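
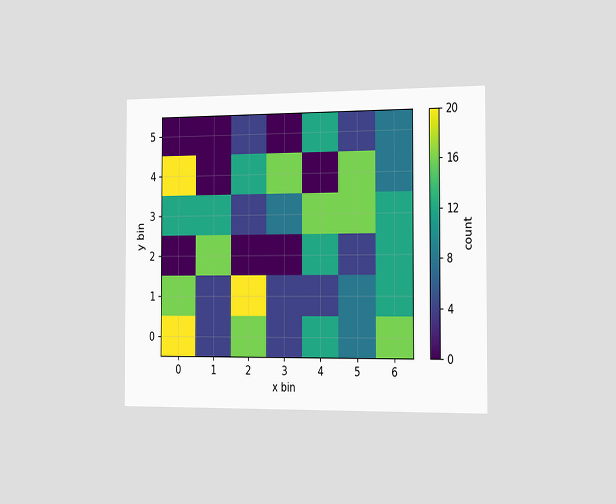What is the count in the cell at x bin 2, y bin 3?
The chart is viewed slightly from the right. Matching the cell (2, 3) against the colorbar gives 4.

4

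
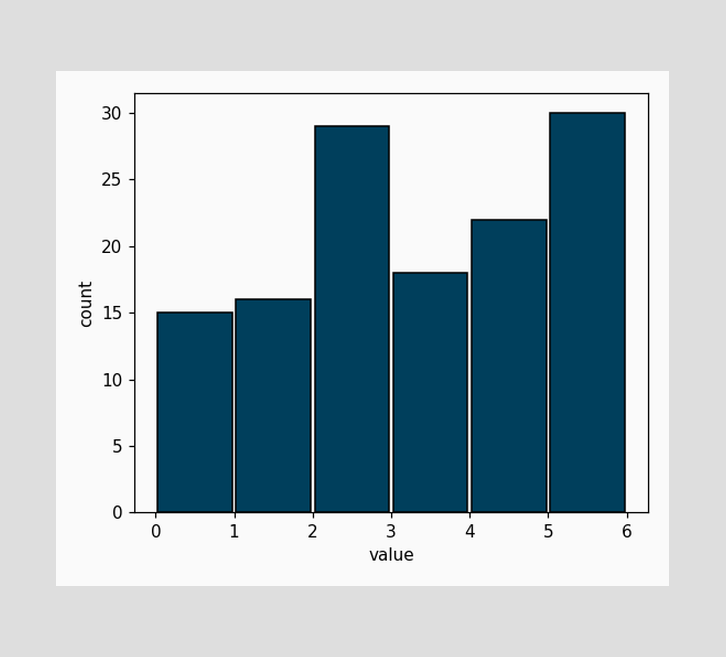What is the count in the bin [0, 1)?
15

The [0, 1) bin has height 15.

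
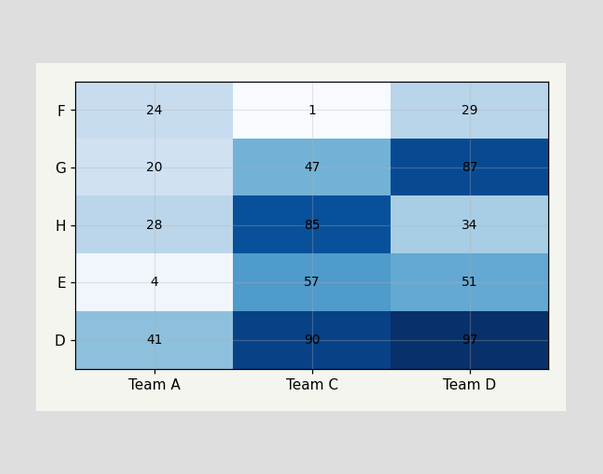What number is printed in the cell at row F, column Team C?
The (F, Team C) cell reads 1.

1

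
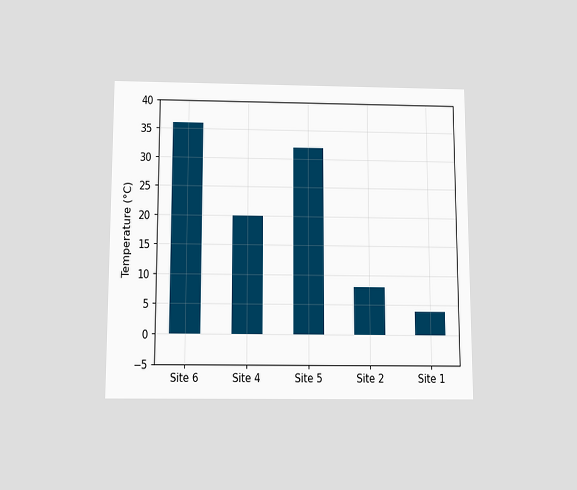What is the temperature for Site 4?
The chart is viewed slightly from below. Reading along the chart's y-axis, the Site 4 bar reaches 20°C.

20°C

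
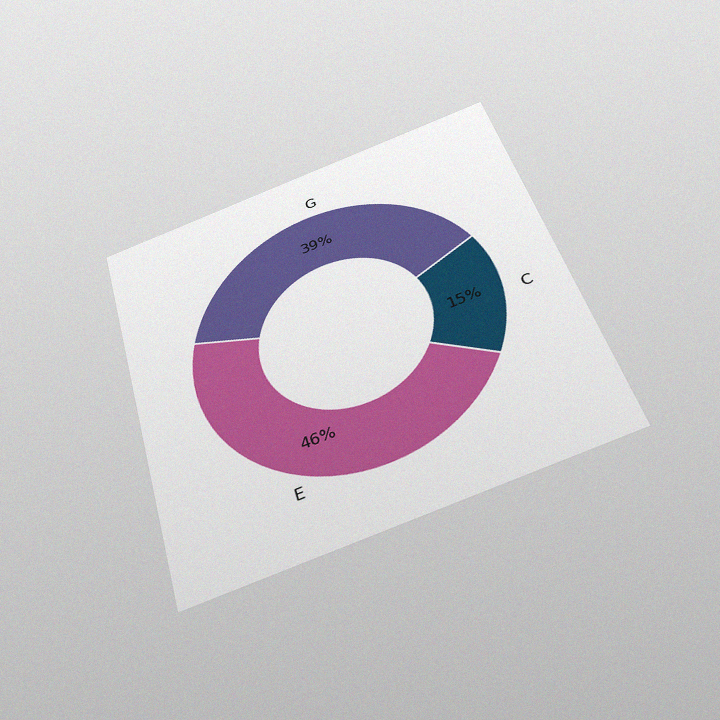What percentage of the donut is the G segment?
The chart is tilted about 16° counter-clockwise and viewed slightly from below, with some photo noise. The G segment takes up 39% of the ring.

39%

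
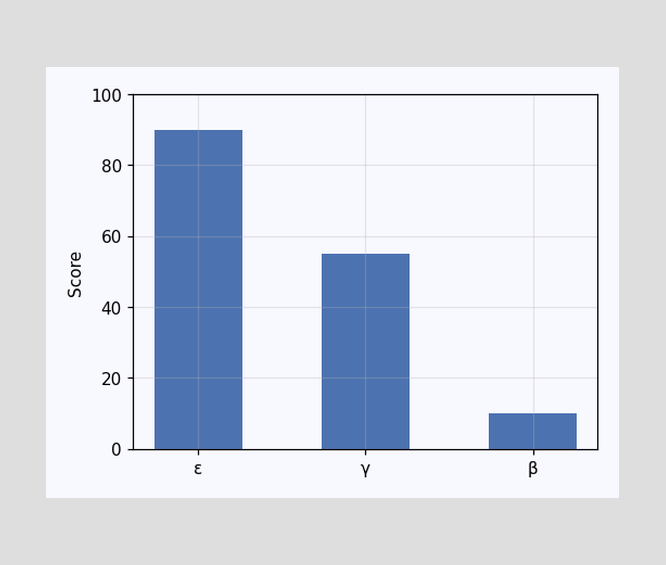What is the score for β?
10

Reading along the chart's y-axis, the β bar reaches 10.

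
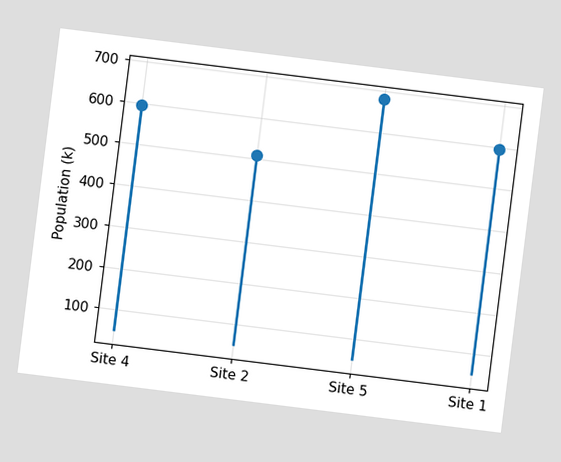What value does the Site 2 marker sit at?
The chart is tilted about 7° clockwise. The Site 2 marker sits at 510k.

510k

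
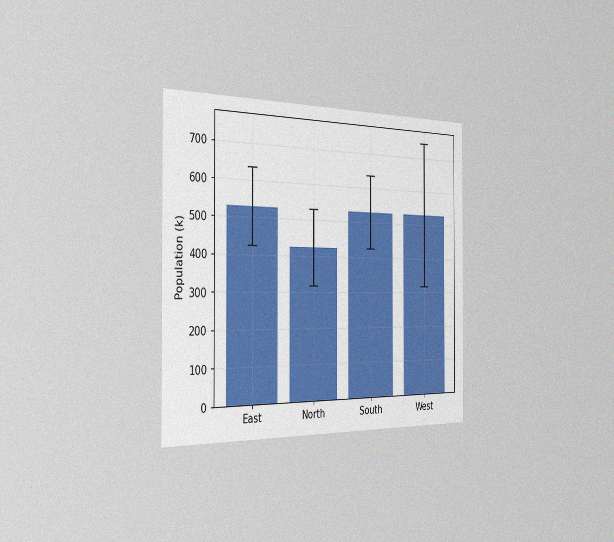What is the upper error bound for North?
The chart is viewed slightly from the left, with some photo noise. The North bar's upper whisker reaches 530k.

530k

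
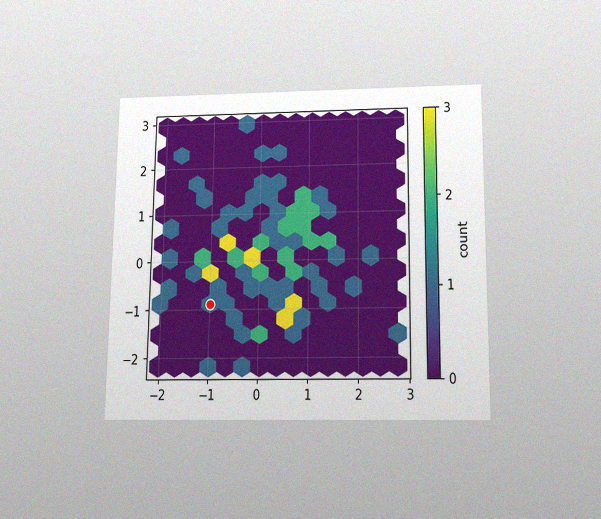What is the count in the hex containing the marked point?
1

The chart is viewed slightly from below, with some photo noise. The marked hex reads 1 on the colorbar.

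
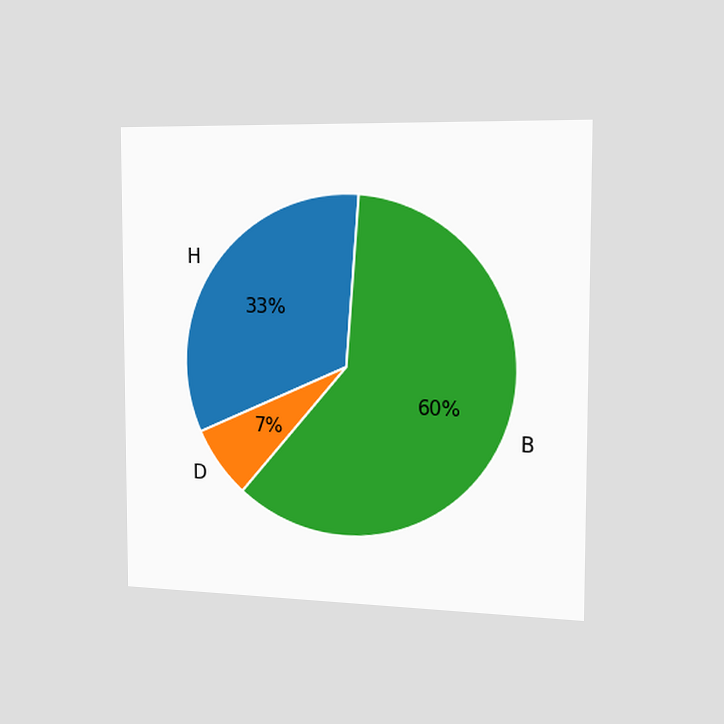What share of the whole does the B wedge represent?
60%

The chart is viewed slightly from the right. The B slice takes up 60% of the pie.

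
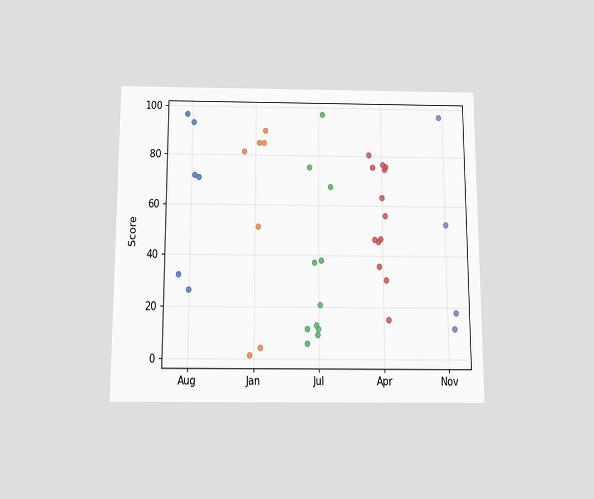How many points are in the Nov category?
The chart is viewed slightly from below. Counting the markers in the Nov column gives 4.

4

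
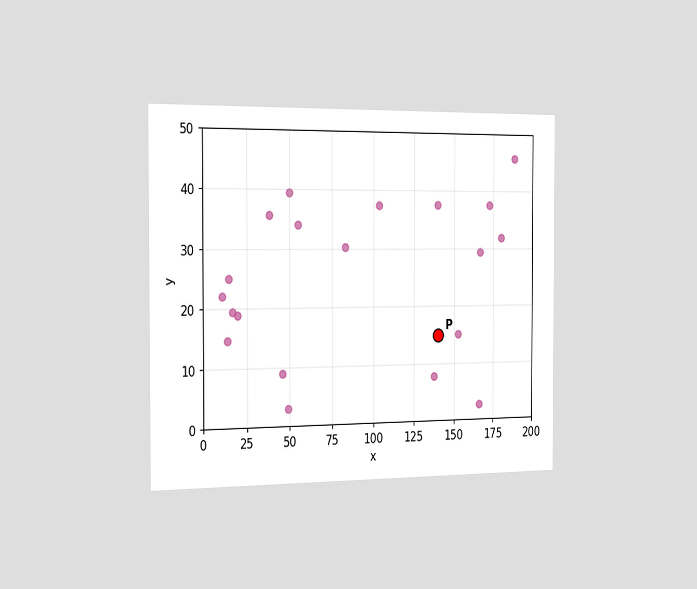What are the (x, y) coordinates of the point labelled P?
The chart is viewed slightly from the left. Following the gridlines from P to each axis, P sits at (140, 15).

(140, 15)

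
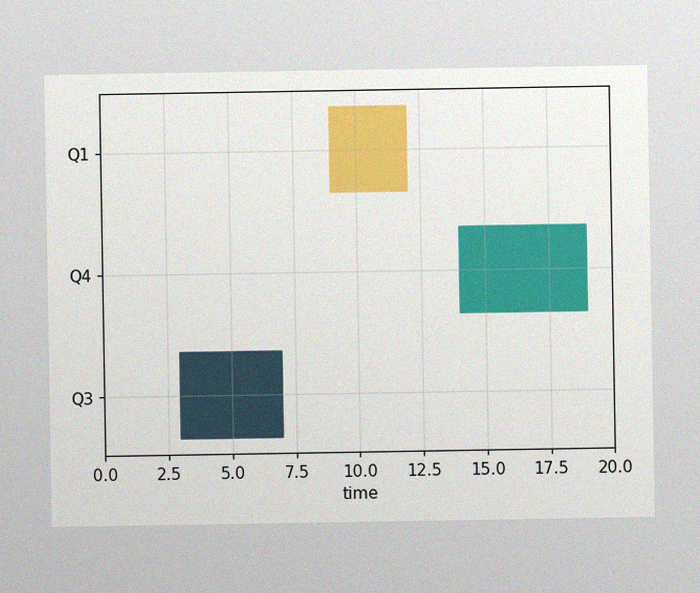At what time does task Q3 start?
The image has some photo noise and uneven lighting. The Q3 bar begins at t=3.

3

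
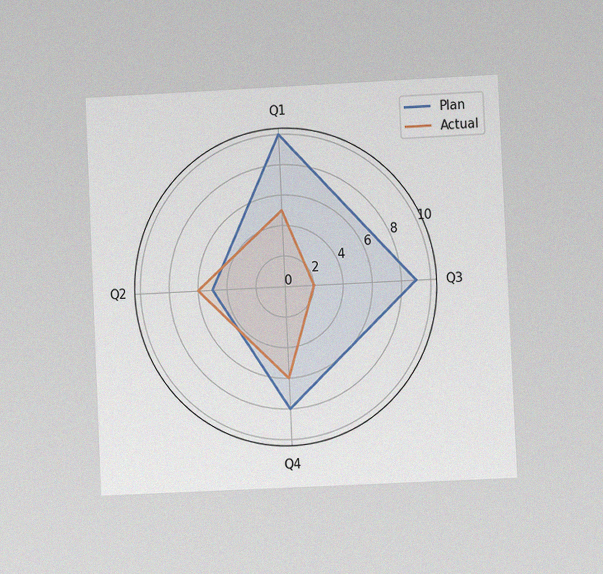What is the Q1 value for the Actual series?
The chart is tilted about 3° counter-clockwise and viewed at a slight angle, with some photo noise. On the Q1 axis, Actual reaches 5.

5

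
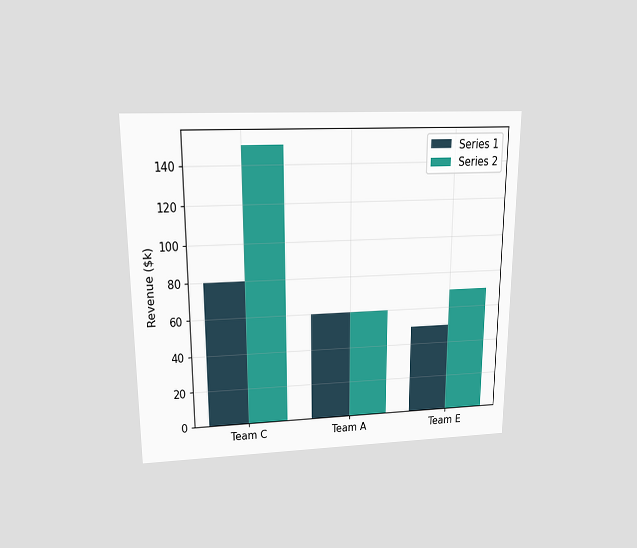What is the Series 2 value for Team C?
The chart is viewed slightly from above. The Series 2 bar at Team C reaches $150k on the y-axis.

$150k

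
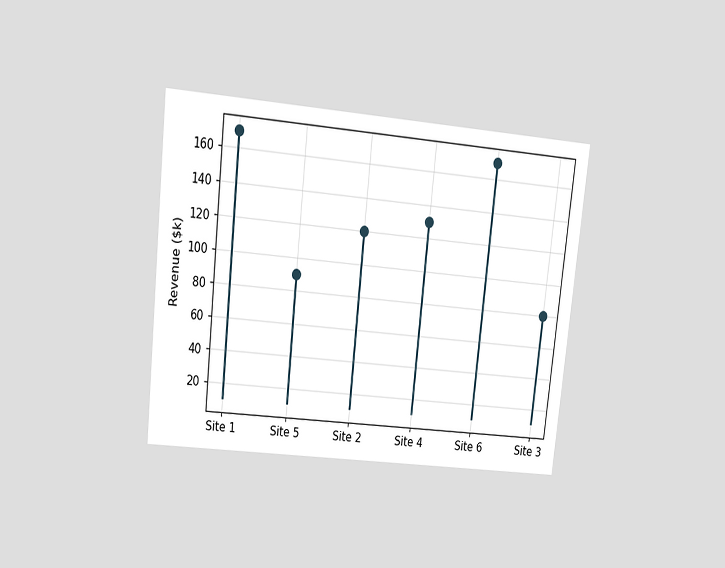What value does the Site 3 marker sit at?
$80k

The chart is tilted about 6° clockwise and viewed at a slight angle. The Site 3 marker sits at $80k.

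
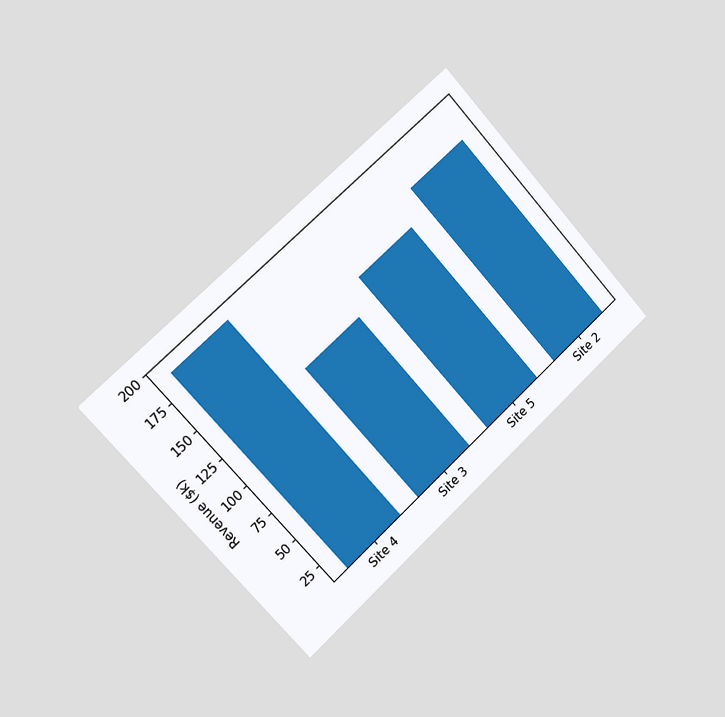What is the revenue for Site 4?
The chart is tilted about 42° counter-clockwise and viewed slightly from the left. Reading along the chart's y-axis, the Site 4 bar reaches $190k.

$190k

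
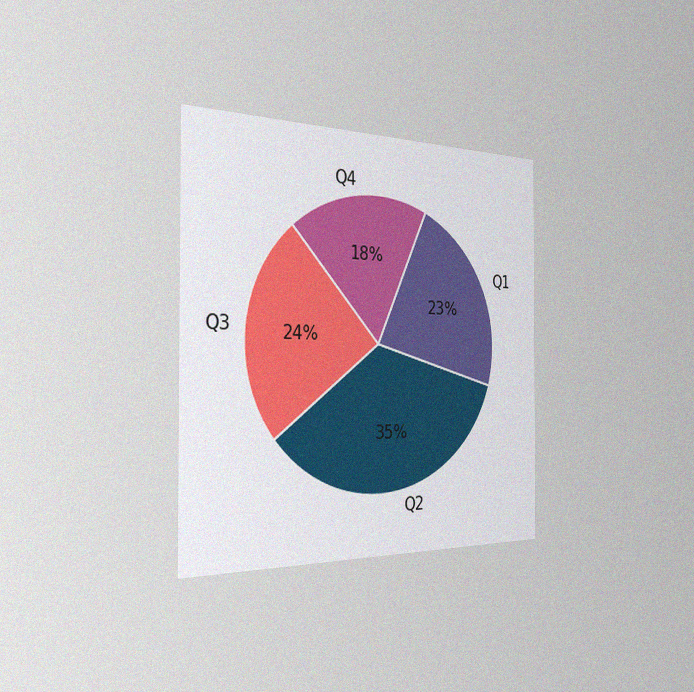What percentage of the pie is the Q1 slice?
The chart is viewed slightly from the left, with some photo noise. The Q1 slice takes up 23% of the pie.

23%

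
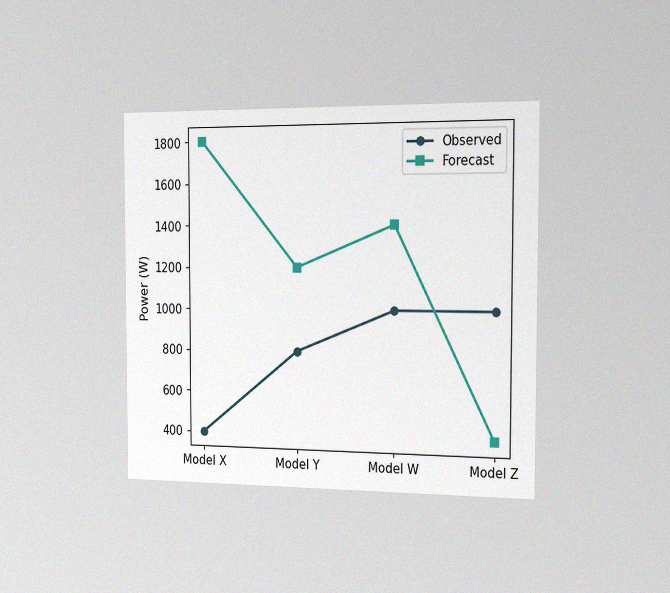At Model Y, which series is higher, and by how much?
The chart is viewed slightly from the right, with some photo noise. At Model Y, Forecast sits above the other line by 400W.

Forecast, by 400W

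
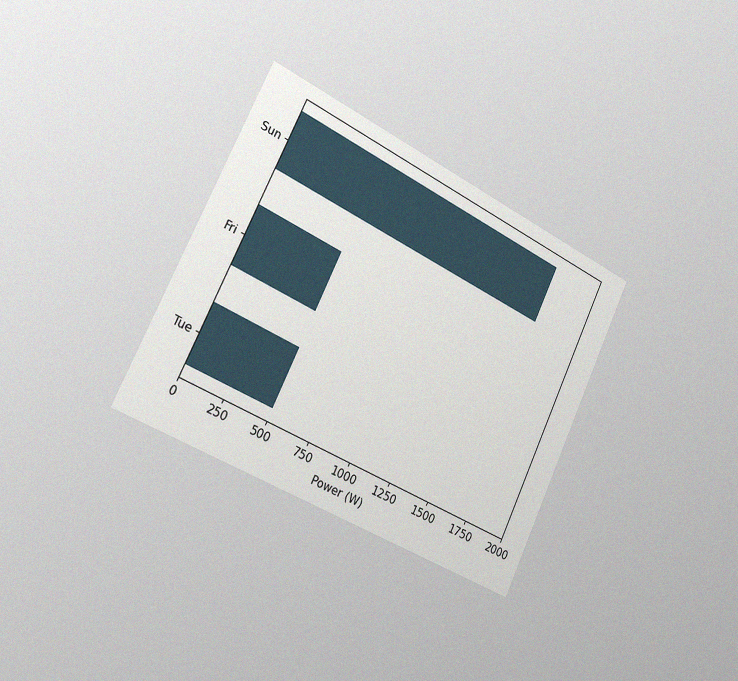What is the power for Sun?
The chart is tilted about 26° clockwise and viewed slightly from the left, with some photo noise. Reading along the chart's x-axis, the Sun bar reaches 1700W.

1700W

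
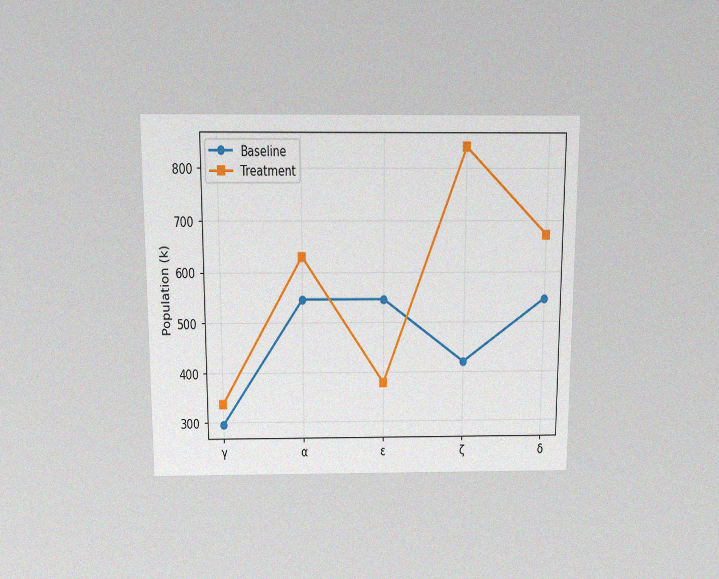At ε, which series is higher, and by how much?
Baseline, by 168k

The chart is viewed slightly from above, with some photo noise. At ε, Baseline sits above the other line by 168k.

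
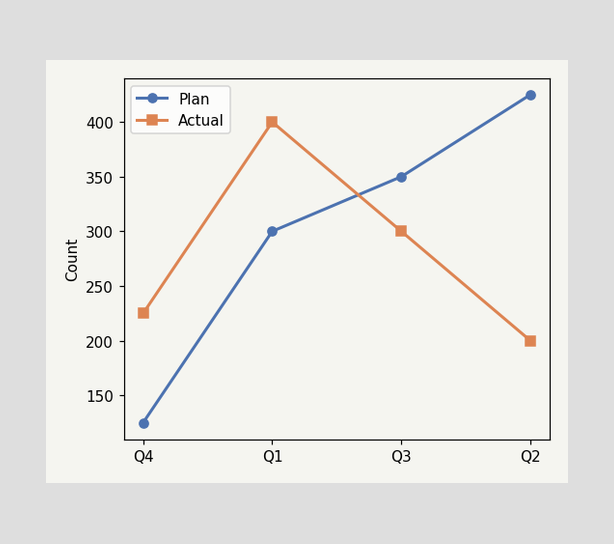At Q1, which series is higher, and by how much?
At Q1, Actual sits above the other line by 100.

Actual, by 100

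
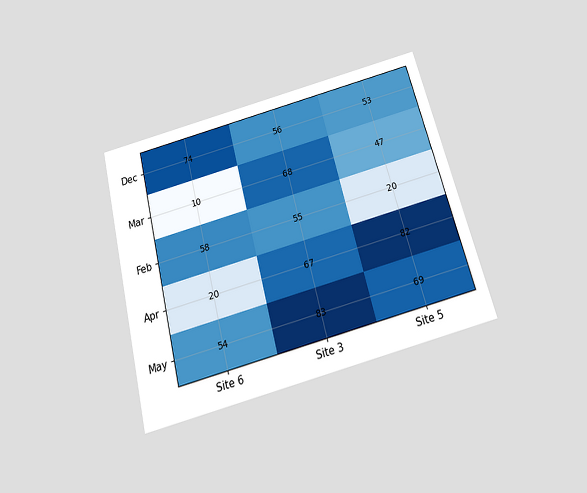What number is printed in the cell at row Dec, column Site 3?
The chart is tilted about 15° counter-clockwise and viewed slightly from below. The (Dec, Site 3) cell reads 56.

56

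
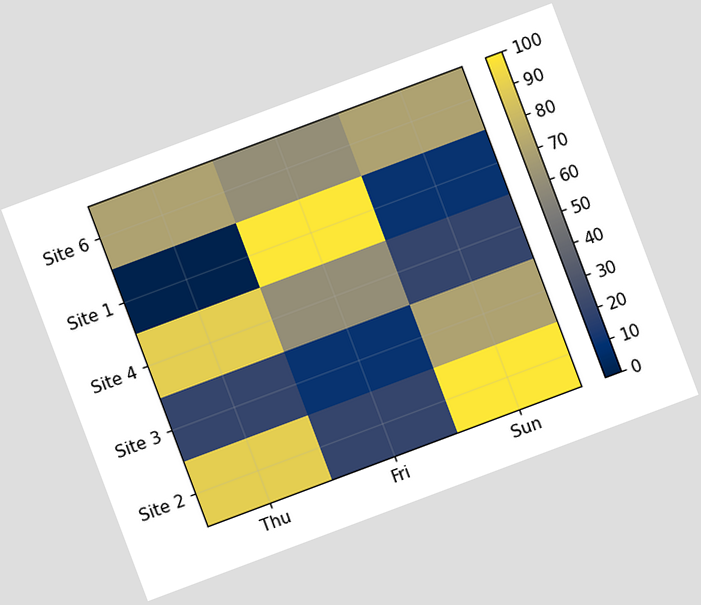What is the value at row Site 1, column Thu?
0

The chart is tilted about 21° counter-clockwise. Matching cell (Site 1, Thu) against the colorbar gives 0.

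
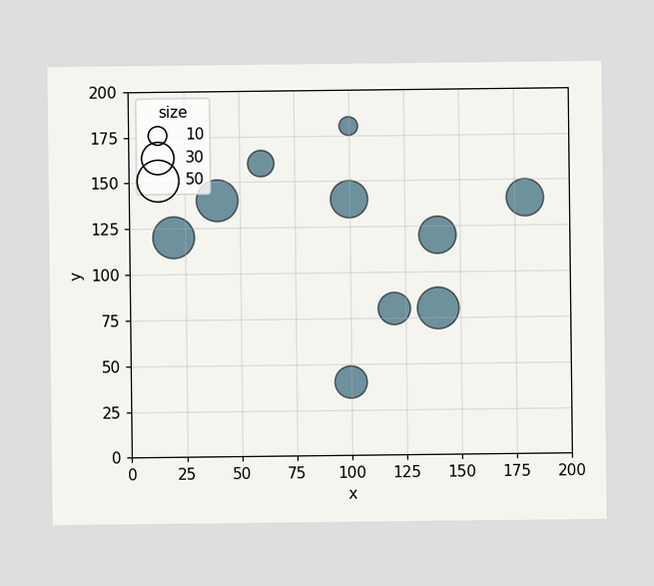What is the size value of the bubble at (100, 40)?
Matching the bubble at (100, 40) against the size legend gives 30.

30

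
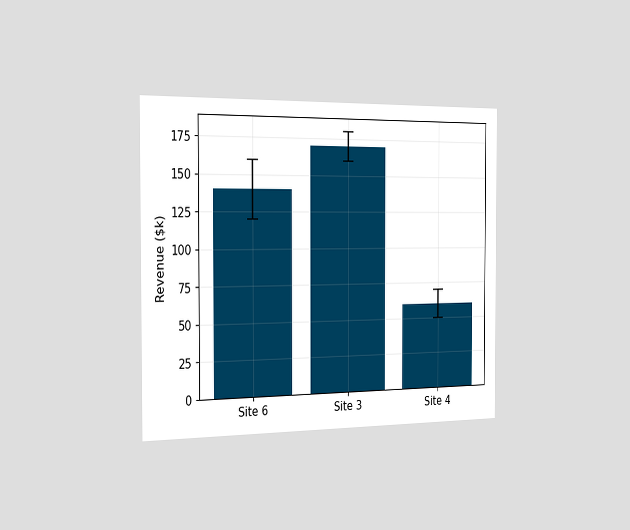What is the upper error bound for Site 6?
$160k

The chart is viewed slightly from the left. The Site 6 bar's upper whisker reaches $160k.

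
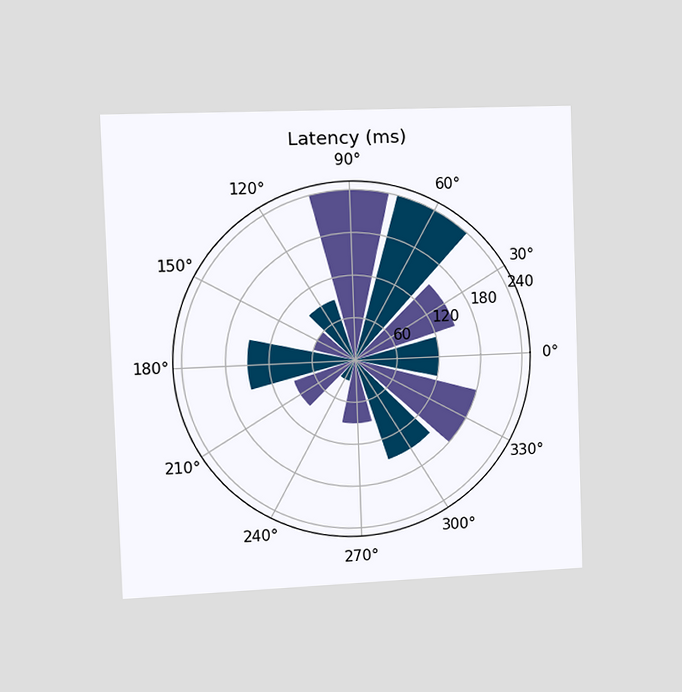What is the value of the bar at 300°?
The chart is tilted about 2° counter-clockwise and viewed slightly from the left. The bar at 300° reaches 150ms on the radial axis.

150ms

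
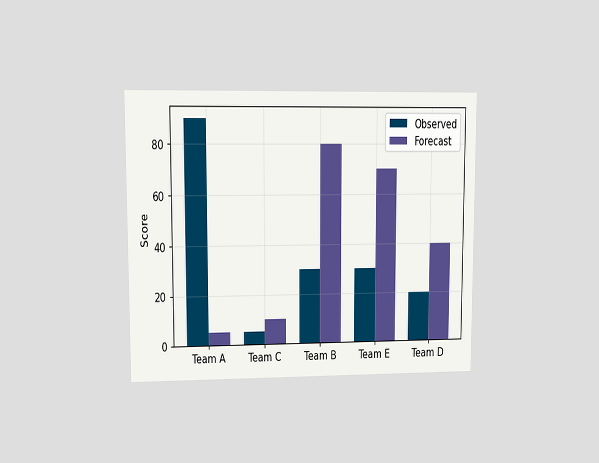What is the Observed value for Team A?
90

The chart is viewed at a slight angle. The Observed bar at Team A reaches 90 on the y-axis.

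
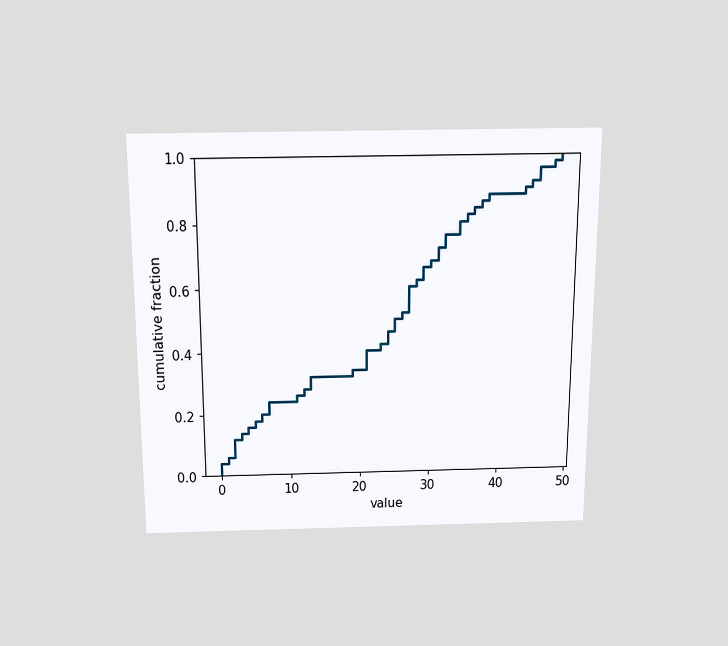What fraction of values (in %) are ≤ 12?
The chart is viewed slightly from above. At x=12 the ECDF step is at 28%.

28%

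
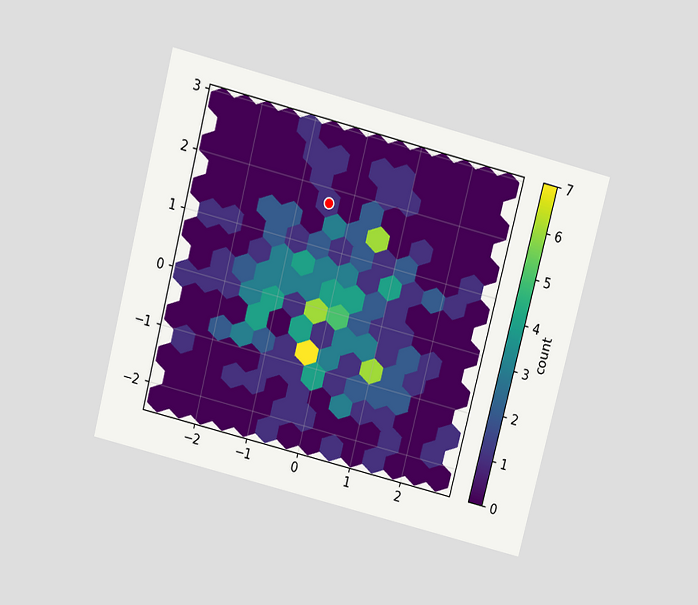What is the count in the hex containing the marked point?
The chart is tilted about 14° clockwise and viewed slightly from above. The marked hex reads 1 on the colorbar.

1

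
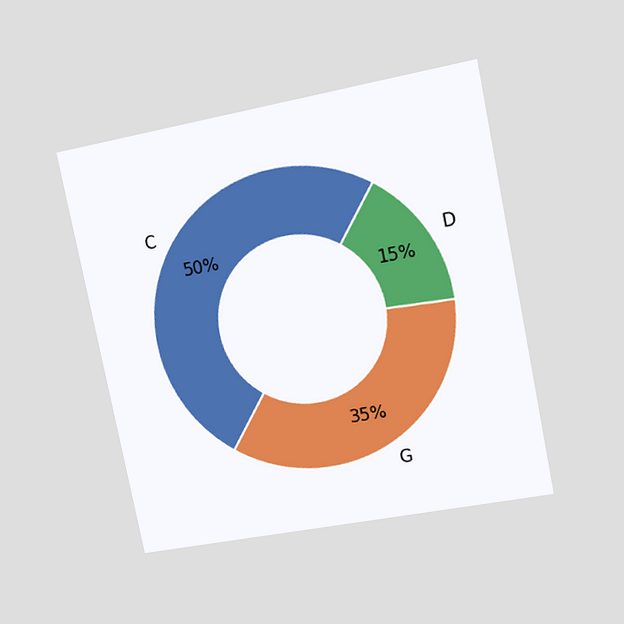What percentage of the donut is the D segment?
The chart is tilted about 11° counter-clockwise and viewed at a slight angle. The D segment takes up 15% of the ring.

15%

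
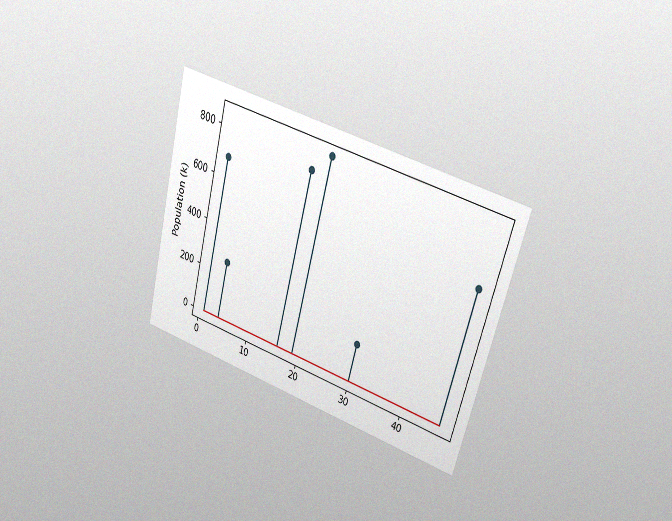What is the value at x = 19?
850k

The chart is tilted about 15° clockwise and viewed slightly from the right, with some photo noise. The stem at x=19 reaches 850k.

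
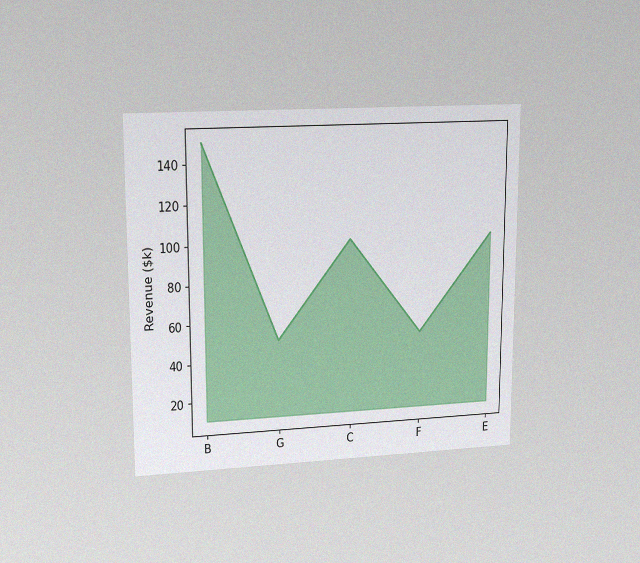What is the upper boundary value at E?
$100k

The chart is viewed at a slight angle, with some photo noise. At E the upper boundary is at $100k.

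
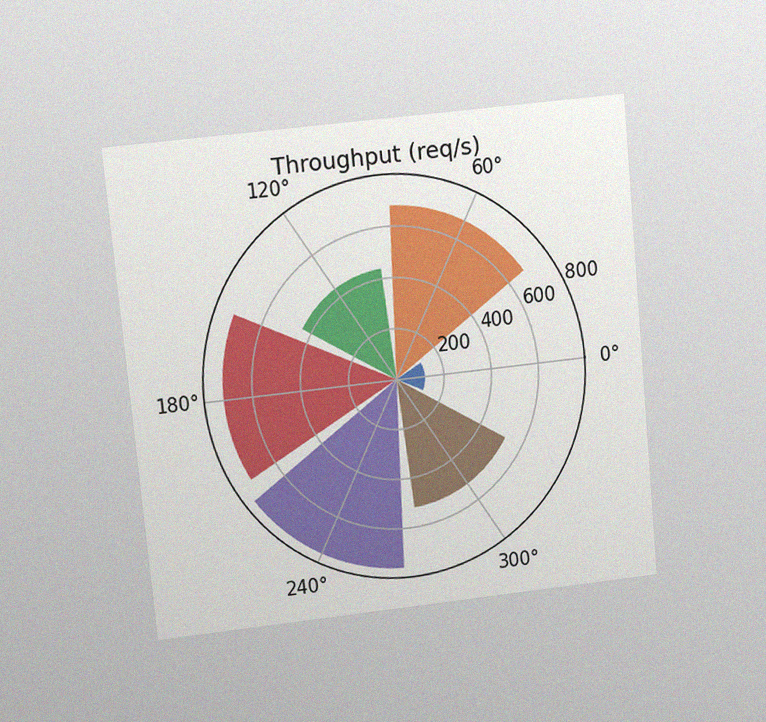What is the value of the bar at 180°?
The chart is tilted about 6° counter-clockwise and viewed at a slight angle, with some photo noise. The bar at 180° reaches 720req/s on the radial axis.

720req/s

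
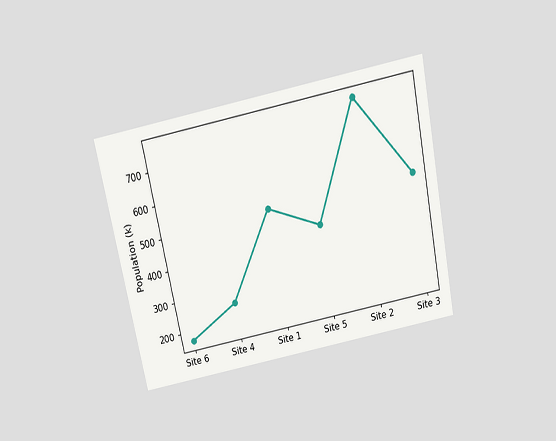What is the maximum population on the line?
765k

The chart is tilted about 11° counter-clockwise and viewed slightly from above. The highest point is at Site 2, and reading across to the y-axis gives 765k.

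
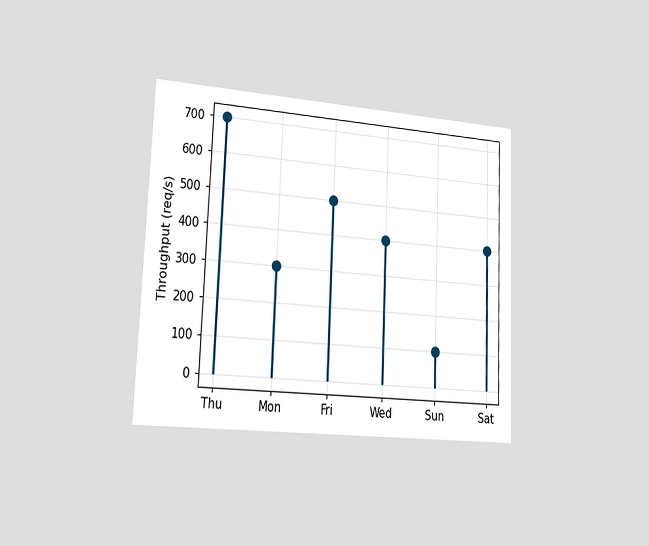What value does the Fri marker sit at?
500req/s

The chart is tilted about 2° clockwise and viewed slightly from the left. The Fri marker sits at 500req/s.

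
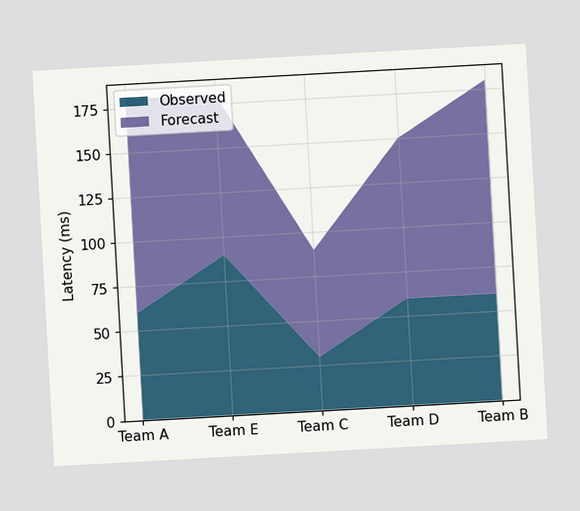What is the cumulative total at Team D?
The chart is tilted about 3° counter-clockwise. The stacked total at Team D reaches 150ms.

150ms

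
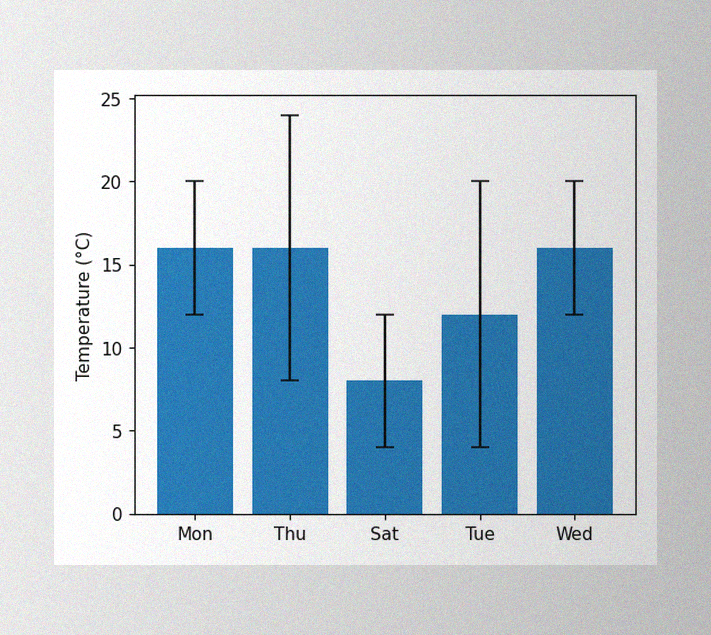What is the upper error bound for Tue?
The image has some photo noise and uneven lighting. The Tue bar's upper whisker reaches 20°C.

20°C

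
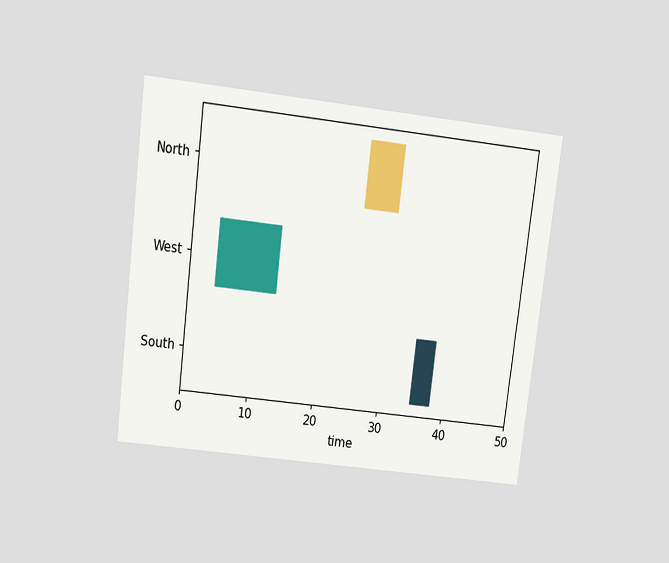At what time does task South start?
The chart is tilted about 7° clockwise and viewed slightly from above. The South bar begins at t=35.

35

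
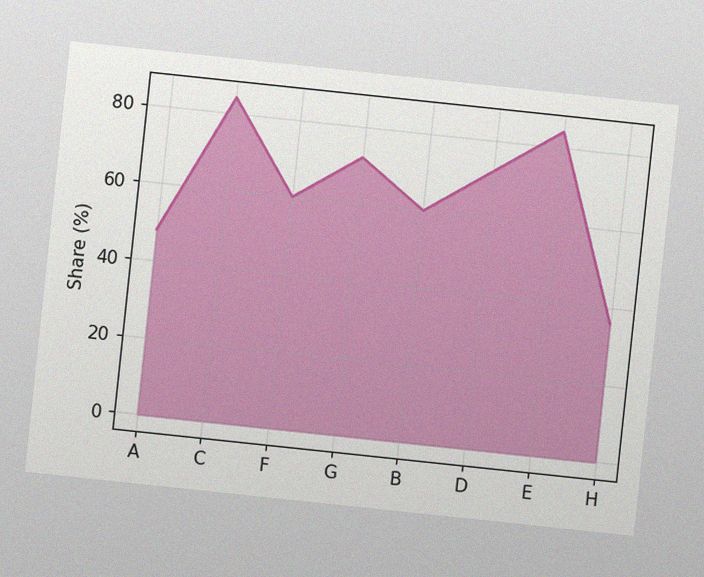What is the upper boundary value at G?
72%

The chart is tilted about 6° clockwise, with some photo noise. At G the upper boundary is at 72%.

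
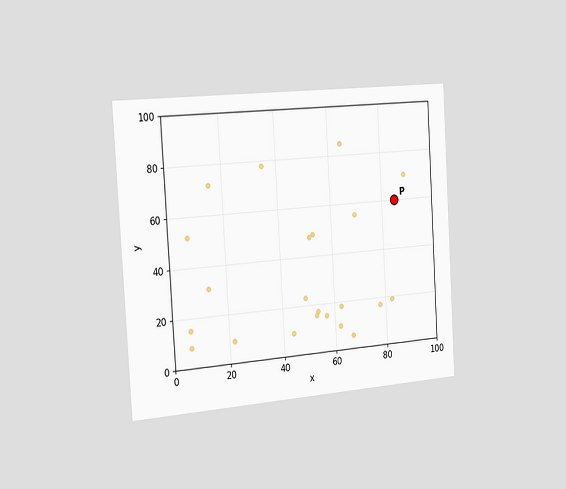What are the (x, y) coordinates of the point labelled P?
(85, 60)

The chart is tilted about 3° counter-clockwise and viewed slightly from the left. Following the gridlines from P to each axis, P sits at (85, 60).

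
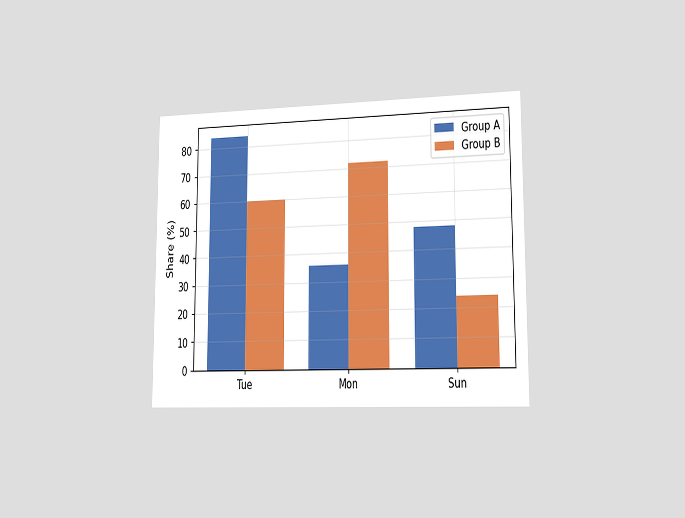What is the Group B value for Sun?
The chart is viewed slightly from the right. The Group B bar at Sun reaches 24% on the y-axis.

24%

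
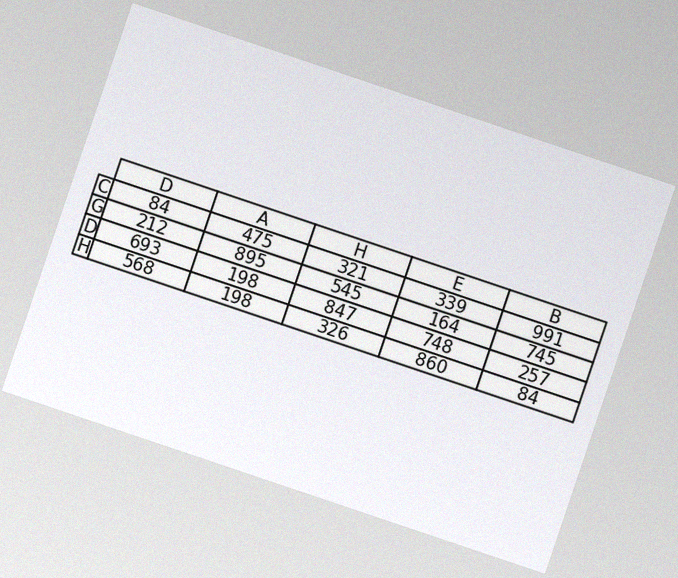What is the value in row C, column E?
The chart is tilted about 19° clockwise, with some photo noise. The (C, E) cell reads 339.

339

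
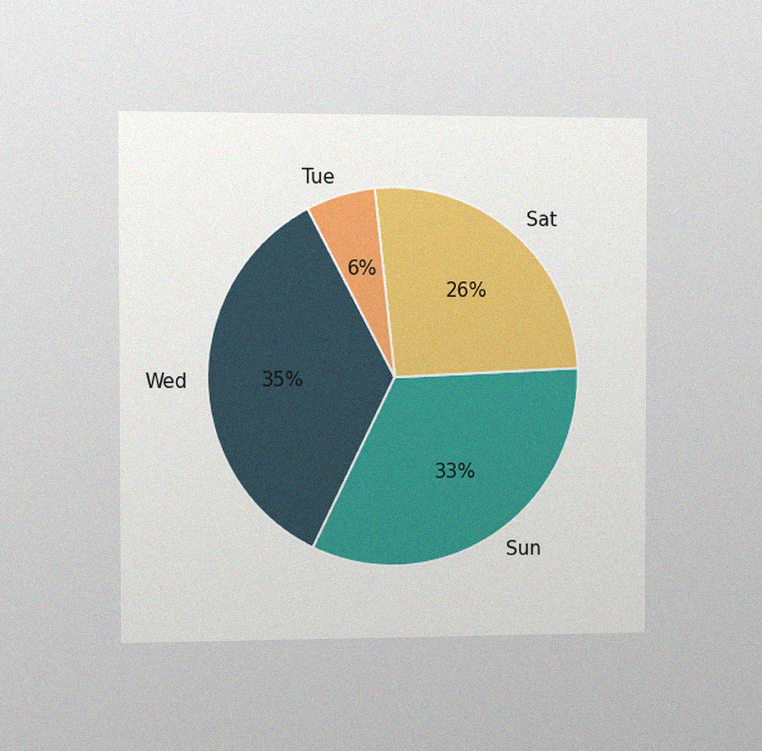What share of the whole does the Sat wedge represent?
26%

The chart is viewed slightly from the left, with some photo noise. The Sat slice takes up 26% of the pie.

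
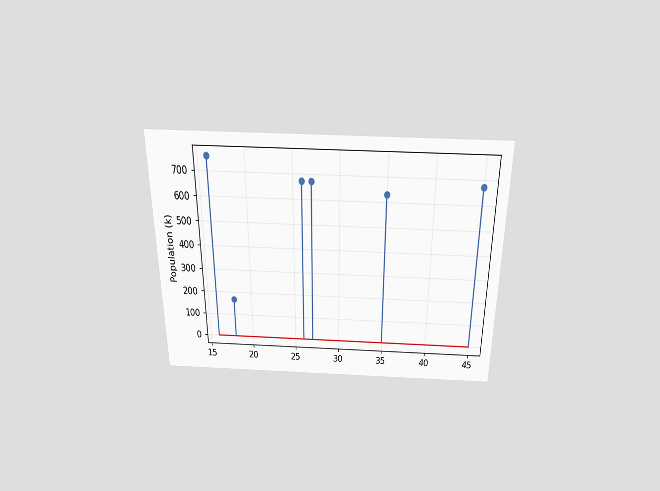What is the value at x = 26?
The chart is viewed slightly from above. The stem at x=26 reaches 672k.

672k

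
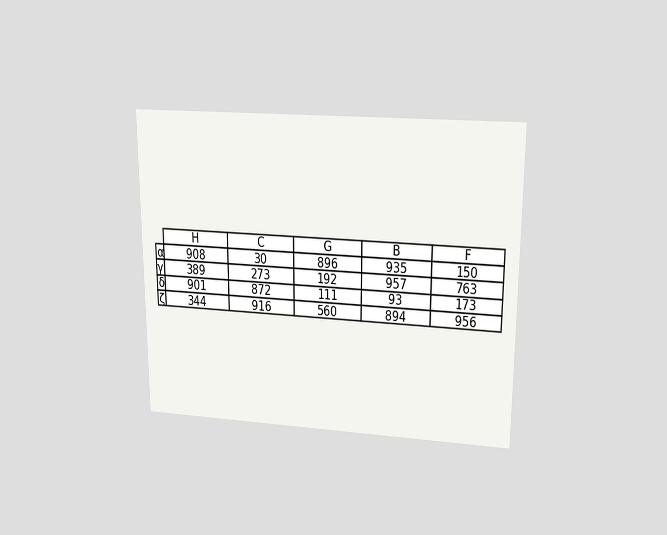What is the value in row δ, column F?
The chart is viewed slightly from above. The (δ, F) cell reads 173.

173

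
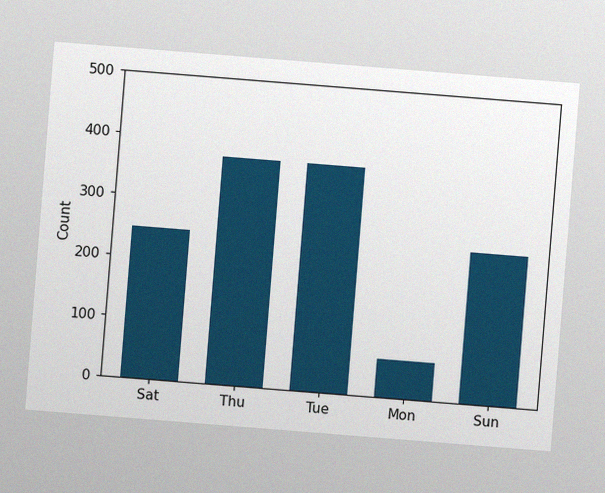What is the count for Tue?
The chart is tilted about 5° clockwise, with some photo noise. Reading along the chart's y-axis, the Tue bar reaches 372.

372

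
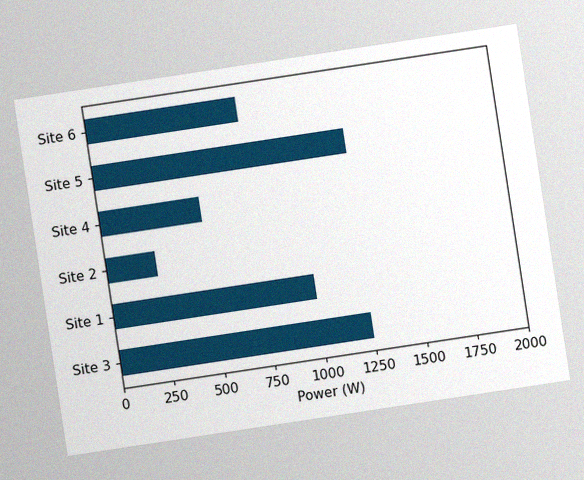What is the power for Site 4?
500W

The chart is tilted about 9° counter-clockwise, with some photo noise. Reading along the chart's x-axis, the Site 4 bar reaches 500W.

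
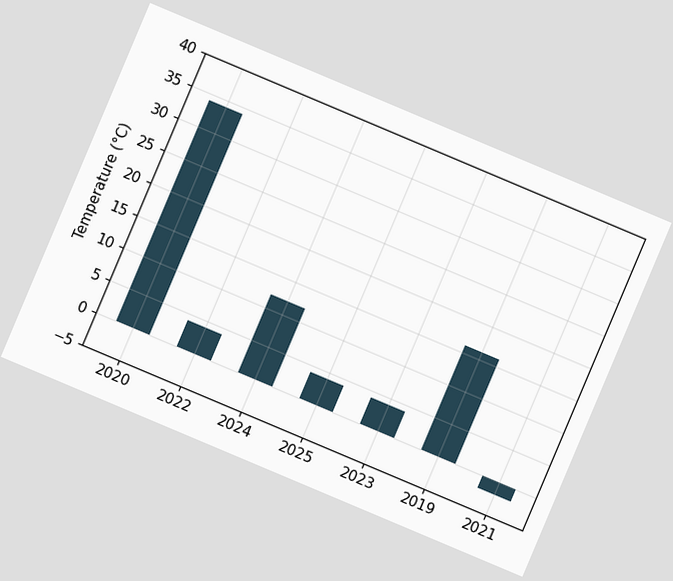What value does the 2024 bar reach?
12°C

The chart is tilted about 23° clockwise. Reading along the chart's y-axis, the 2024 bar reaches 12°C.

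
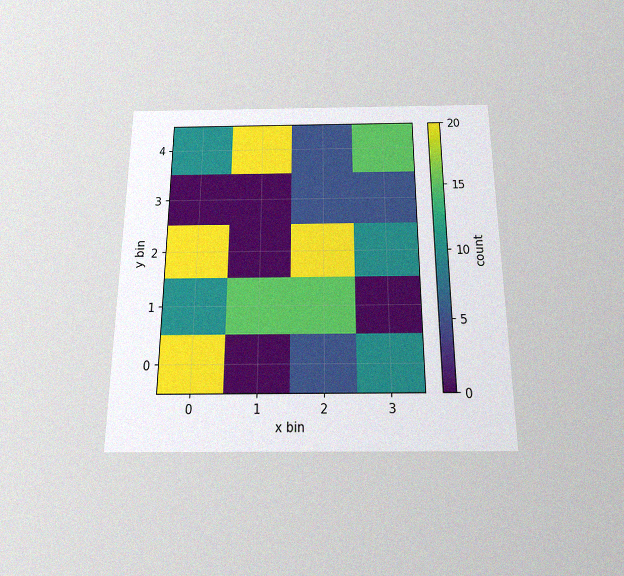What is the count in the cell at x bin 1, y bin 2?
The chart is viewed slightly from below, with some photo noise. Matching the cell (1, 2) against the colorbar gives 0.

0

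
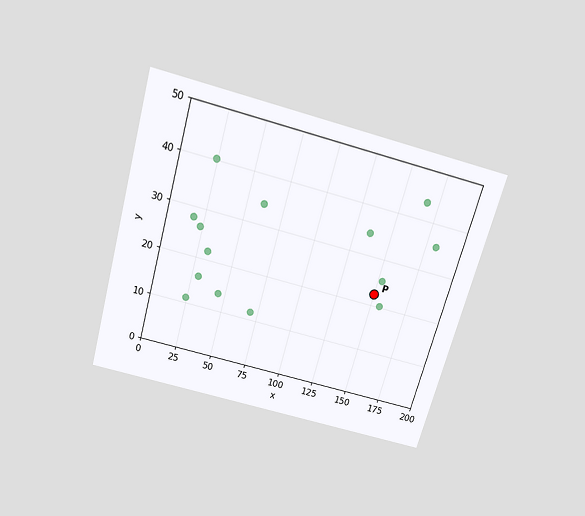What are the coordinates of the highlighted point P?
The chart is tilted about 16° clockwise and viewed slightly from above. Following the gridlines from P to each axis, P sits at (150, 22.5).

(150, 22.5)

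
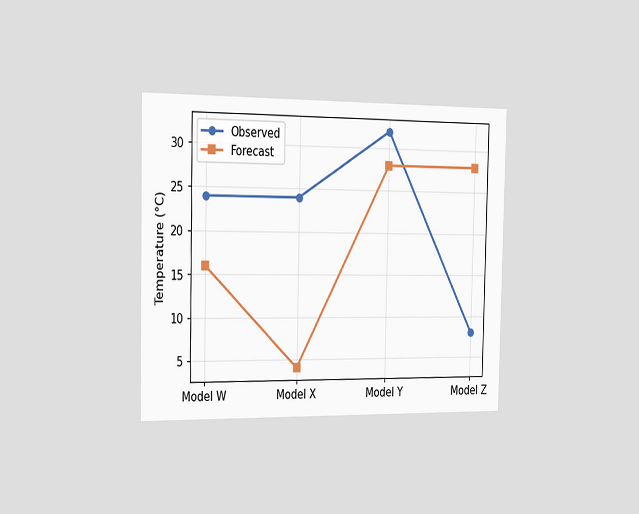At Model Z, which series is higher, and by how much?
The chart is viewed slightly from the left. At Model Z, Forecast sits above the other line by 20°C.

Forecast, by 20°C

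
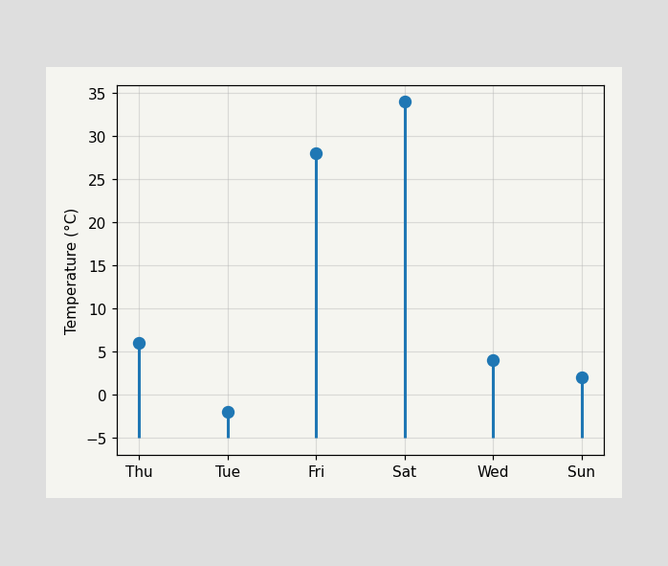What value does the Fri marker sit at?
28°C

The Fri marker sits at 28°C.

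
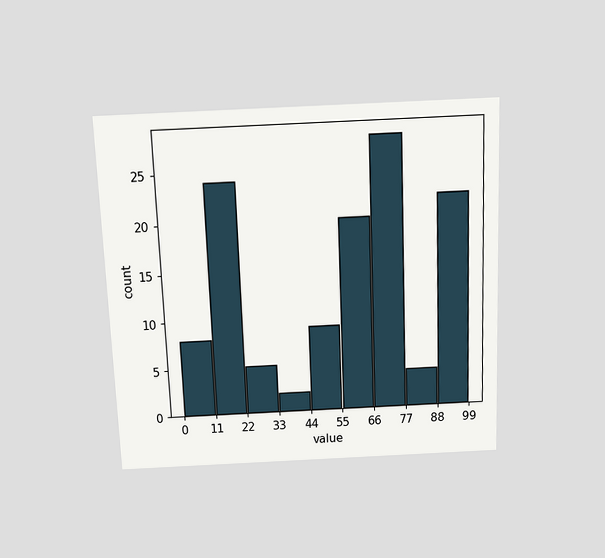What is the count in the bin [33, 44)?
2

The chart is tilted about 2° counter-clockwise and viewed slightly from above. The [33, 44) bin has height 2.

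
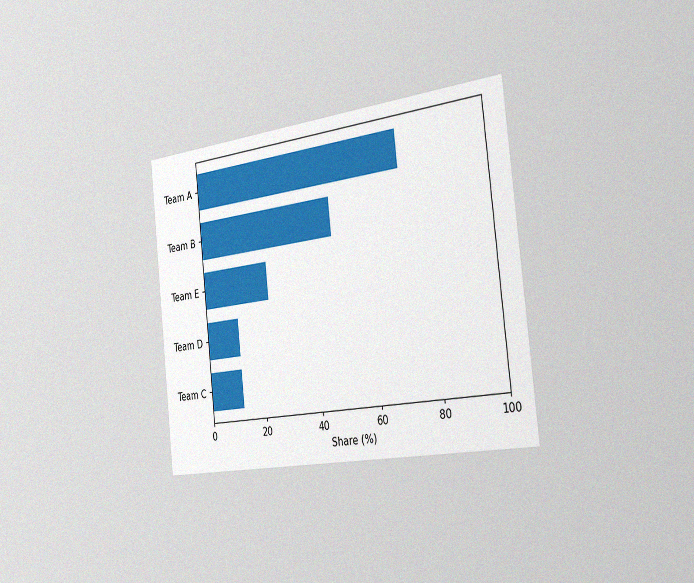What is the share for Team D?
12%

The chart is tilted about 6° counter-clockwise and viewed slightly from the right, with some photo noise. Reading along the chart's x-axis, the Team D bar reaches 12%.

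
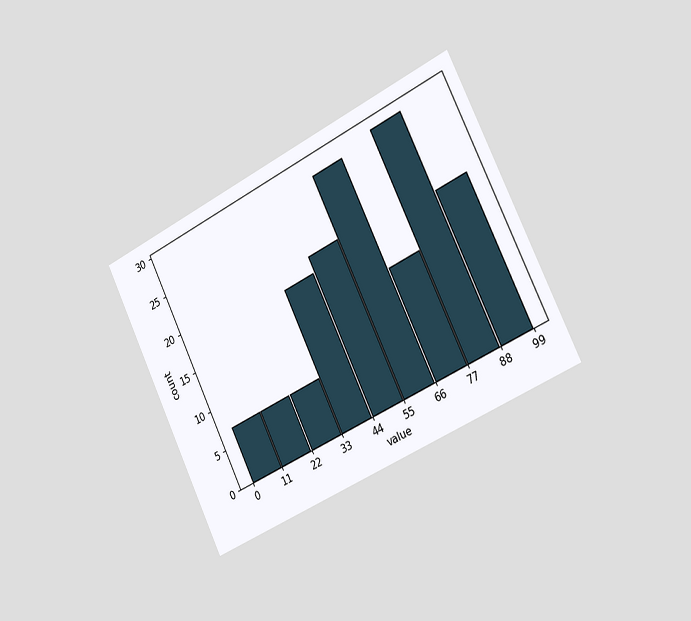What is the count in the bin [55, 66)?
28

The chart is tilted about 26° counter-clockwise and viewed slightly from the right. The [55, 66) bin has height 28.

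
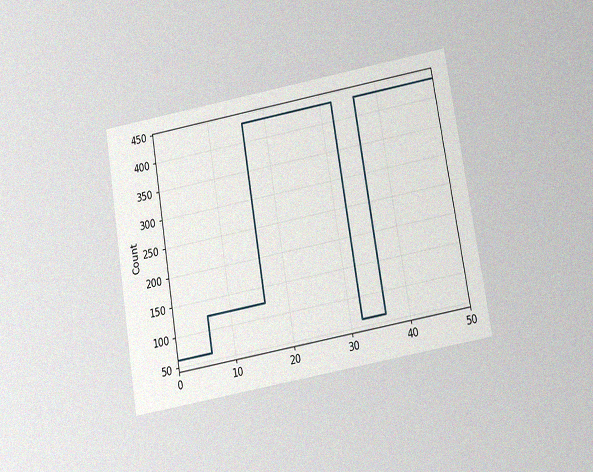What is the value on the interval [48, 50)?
The chart is tilted about 10° counter-clockwise and viewed slightly from below, with some photo noise. On [48, 50) the step sits at 434.

434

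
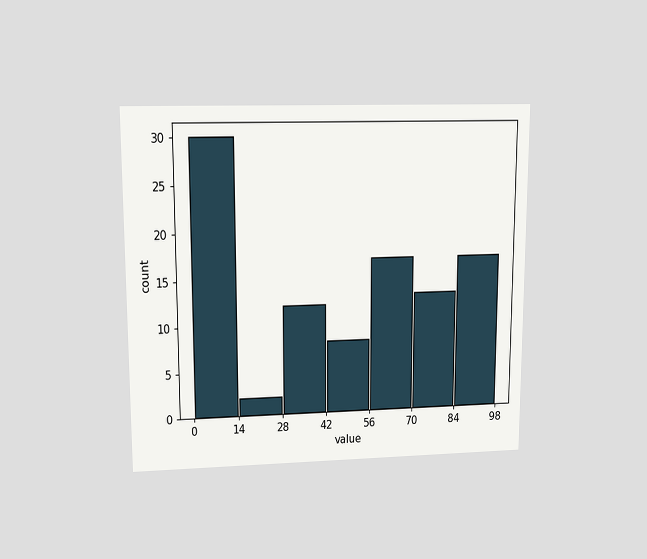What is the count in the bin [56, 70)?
17

The chart is viewed at a slight angle. The [56, 70) bin has height 17.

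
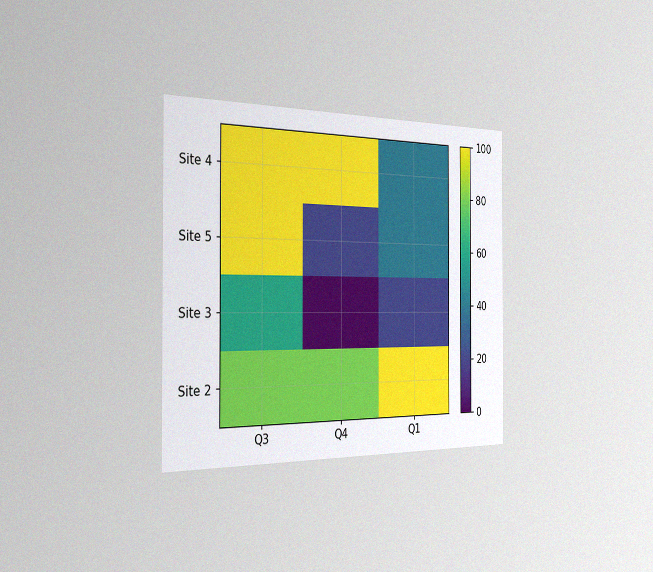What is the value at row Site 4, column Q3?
100

The chart is viewed slightly from the left, with some photo noise. Matching cell (Site 4, Q3) against the colorbar gives 100.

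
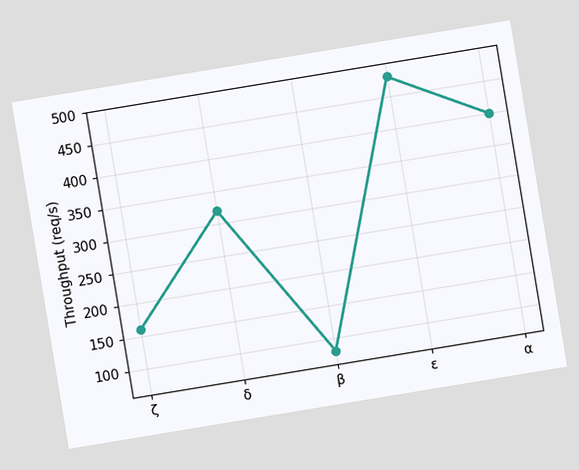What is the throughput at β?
80req/s

The chart is tilted about 9° counter-clockwise. At β, the line is at 80req/s.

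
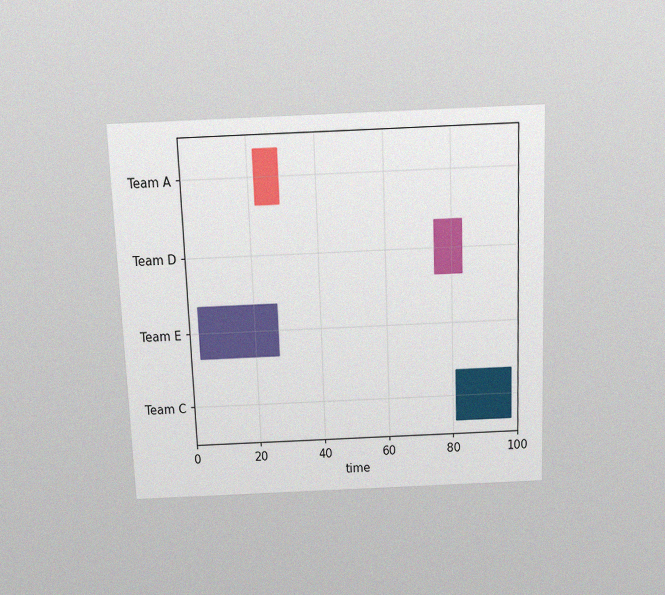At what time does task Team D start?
75

The chart is tilted about 2° counter-clockwise and viewed slightly from above, with some photo noise. The Team D bar begins at t=75.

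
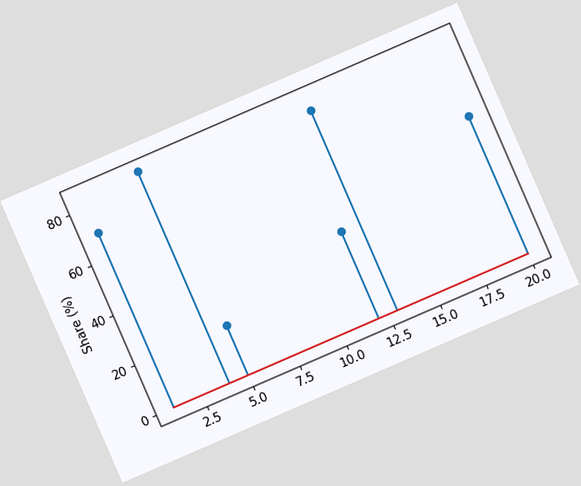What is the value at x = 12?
35%

The chart is tilted about 23° counter-clockwise. The stem at x=12 reaches 35%.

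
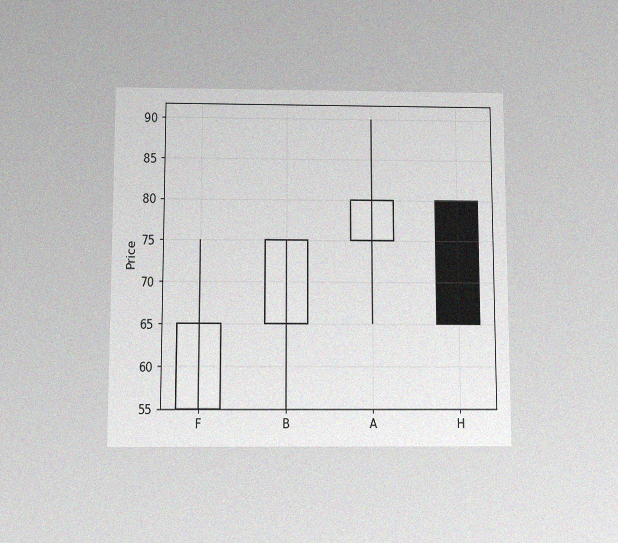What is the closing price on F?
The chart is viewed slightly from below, with some photo noise. The F candle closes at 65.

65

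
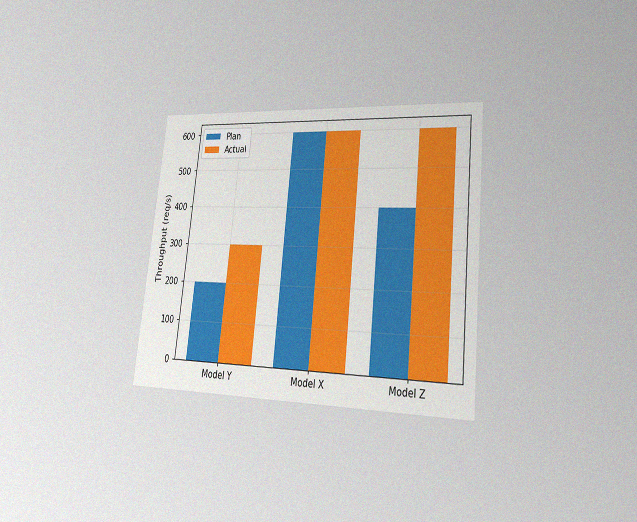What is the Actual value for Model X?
The chart is tilted about 6° clockwise and viewed slightly from the right, with some photo noise. The Actual bar at Model X reaches 600req/s on the y-axis.

600req/s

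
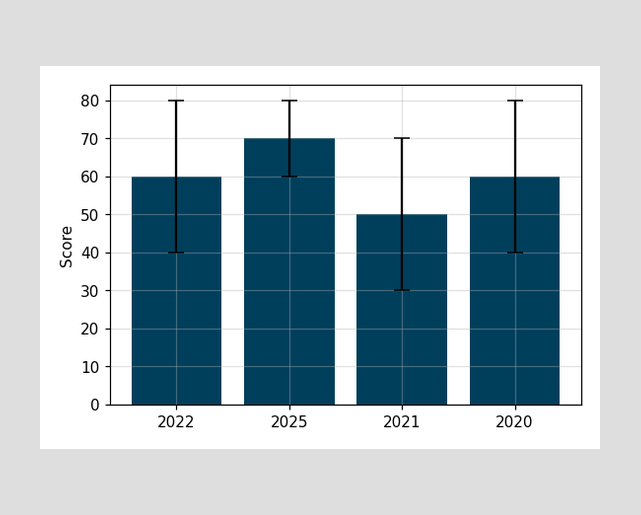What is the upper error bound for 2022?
80

The 2022 bar's upper whisker reaches 80.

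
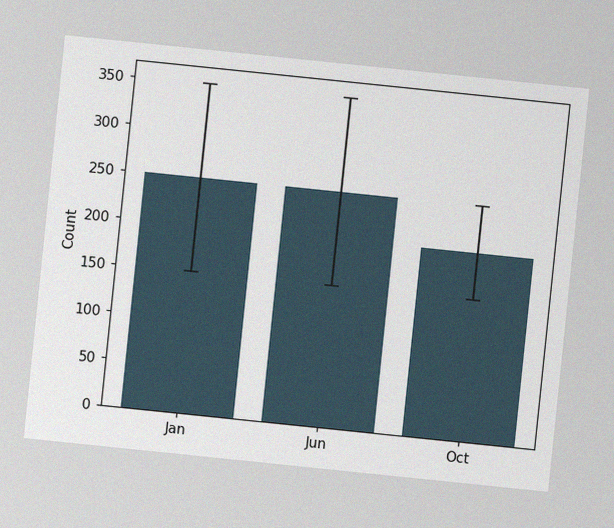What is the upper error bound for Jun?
The chart is tilted about 6° clockwise, with some photo noise. The Jun bar's upper whisker reaches 350.

350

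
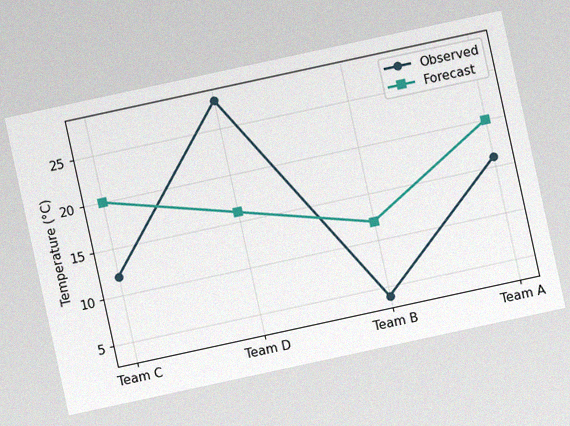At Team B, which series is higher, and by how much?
The chart is tilted about 12° counter-clockwise, with some photo noise. At Team B, Forecast sits above the other line by 8°C.

Forecast, by 8°C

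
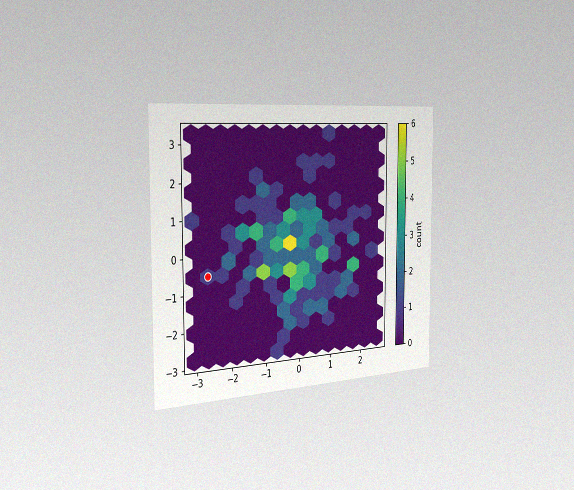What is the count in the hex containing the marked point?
1

The chart is viewed slightly from the left, with some photo noise. The marked hex reads 1 on the colorbar.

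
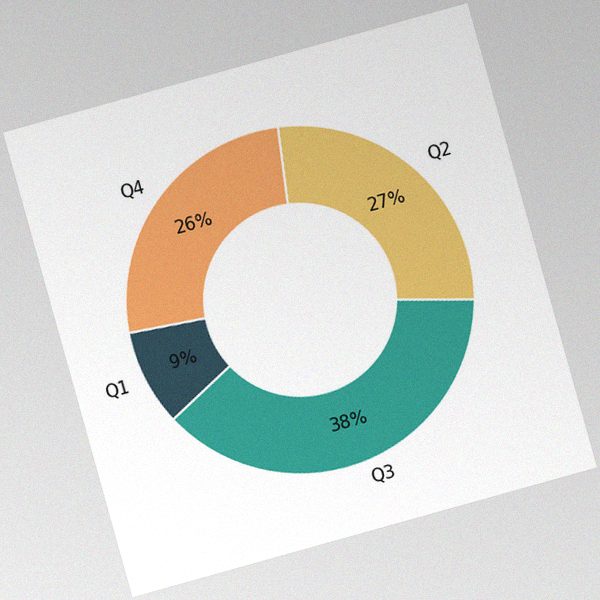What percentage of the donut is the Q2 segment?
27%

The chart is tilted about 16° counter-clockwise, with some photo noise. The Q2 segment takes up 27% of the ring.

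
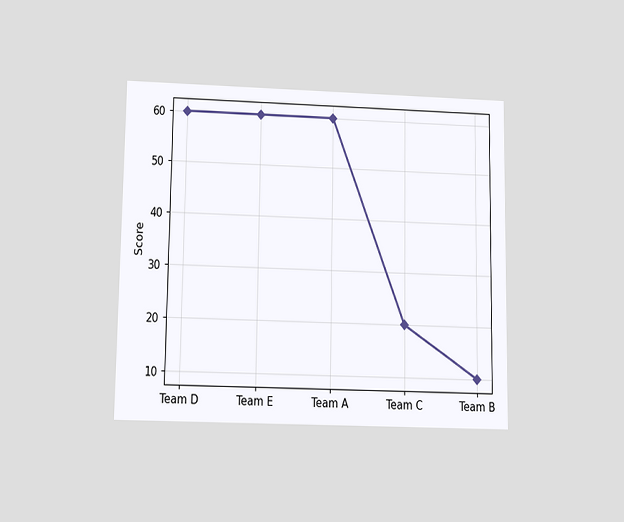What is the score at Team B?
10

The chart is viewed slightly from below. At Team B, the line is at 10.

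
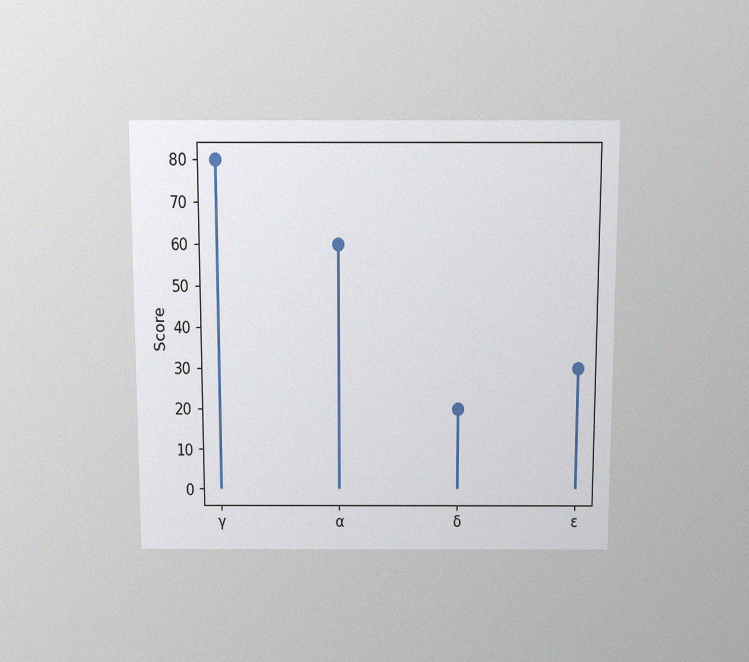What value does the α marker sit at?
60

The chart is viewed slightly from above, with some photo noise. The α marker sits at 60.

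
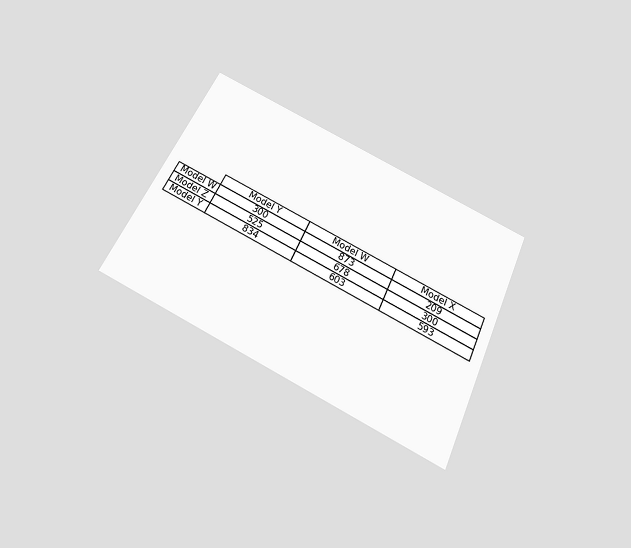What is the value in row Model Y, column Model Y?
834

The chart is tilted about 25° clockwise and viewed slightly from below. The (Model Y, Model Y) cell reads 834.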